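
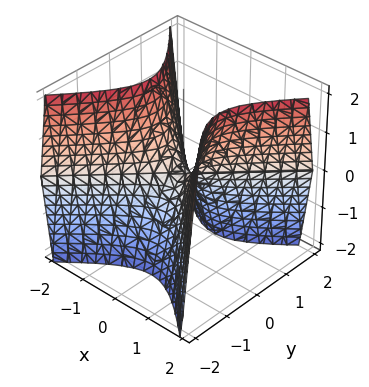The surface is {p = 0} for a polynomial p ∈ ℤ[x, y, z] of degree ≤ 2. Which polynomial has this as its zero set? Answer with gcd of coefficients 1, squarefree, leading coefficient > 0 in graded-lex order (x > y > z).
2*x^2 - 2*y^2 - z

1. deg p = 2.
2. Symmetries: mirror symmetry y ↦ −y ⇒ only even powers of y; it's symmetric under x → −x, forcing even powers of x.
3. Checking where it meets the axes: it crosses the z-axis at the gridline z = 0; it meets the y-axis at y = 0 (among the integer gridlines); one x-axis crossing is at x = 0.
4. Putting this together gives p.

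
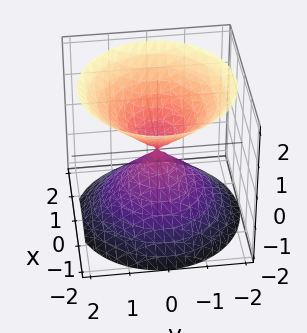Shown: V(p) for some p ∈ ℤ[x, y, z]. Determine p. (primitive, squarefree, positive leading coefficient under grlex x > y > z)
(a) There are 2 components. They look like related sheets of one shape, so recover p as a whole.
(b) The degree is 2 — two nappes meeting at a single point; a quadric.
(c) Symmetries: mirror symmetry z ↦ −z ⇒ only even powers of z; rotational symmetry about the z-axis ⇒ p depends on x, y only through x² + y².
(d) Against the integer gridlines: a circular section at z = 1 has radius exactly 1; one x-axis crossing is at x = 0.
(e) Fitting integer coefficients to these (and the overall shape) gives p.

x^2 + y^2 - z^2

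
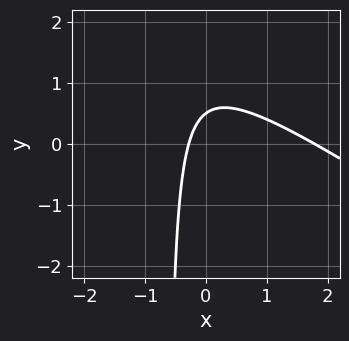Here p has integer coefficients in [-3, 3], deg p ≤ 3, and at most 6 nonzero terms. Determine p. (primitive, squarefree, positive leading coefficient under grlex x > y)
2*x^2 + 3*x*y - 3*x + 2*y - 1

First, degree: no degree-1 curve has this shape, so deg p = 2.
Finally, putting this together gives p.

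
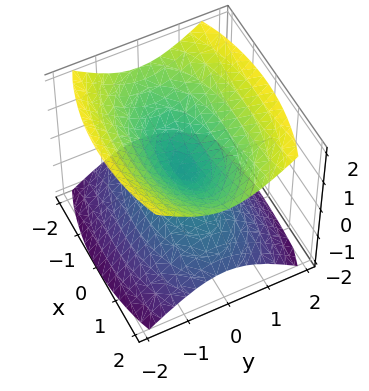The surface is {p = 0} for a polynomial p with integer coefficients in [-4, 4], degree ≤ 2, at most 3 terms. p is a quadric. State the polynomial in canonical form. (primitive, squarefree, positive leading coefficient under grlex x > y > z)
1. There are 2 components. Treating them together as one polynomial.
2. deg p = 2. Two nappes meeting at a single point; a quadric.
3. Symmetries: it's symmetric under z → −z, forcing even powers of z; mirror symmetry y ↦ −y ⇒ only even powers of y; it's symmetric under x → −x, forcing even powers of x.
4. From the axis intercepts and sections: it crosses the z-axis at the gridline z = 0; it meets the x-axis at x = 0 (among the integer gridlines).
5. Together with the visible shape, these determine p as stated.

x^2 + 3*y^2 - 3*z^2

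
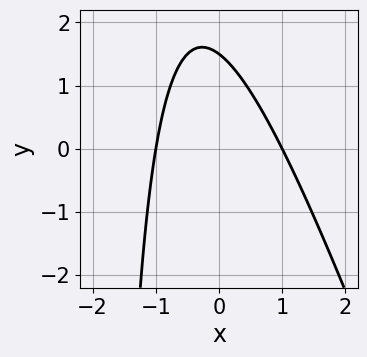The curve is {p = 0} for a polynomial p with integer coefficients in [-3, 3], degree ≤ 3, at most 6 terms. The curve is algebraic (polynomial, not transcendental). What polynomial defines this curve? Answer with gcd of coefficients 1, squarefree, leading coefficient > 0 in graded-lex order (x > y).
The degree is 2 — a generic line meets the curve in up to 2 points.
Against the integer gridlines: among the integer gridlines, it crosses the x-axis at x ∈ {-1, 1}.
These observations pin down the coefficients.

3*x^2 + x*y + 2*y - 3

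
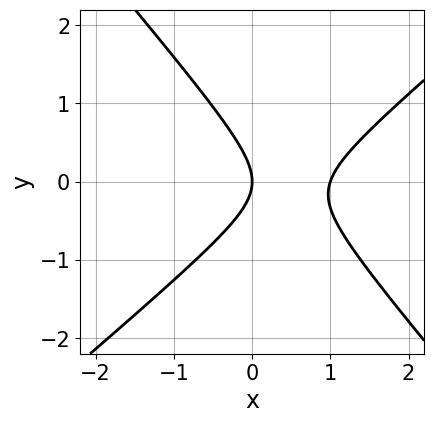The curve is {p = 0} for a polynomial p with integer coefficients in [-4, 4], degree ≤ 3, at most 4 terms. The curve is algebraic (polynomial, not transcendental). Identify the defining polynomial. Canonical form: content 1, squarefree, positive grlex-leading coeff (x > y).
3*x^2 - x*y - 3*y^2 - 3*x

Degree: a generic line meets the curve in up to 2 points, so deg p = 2.
Reading off the gridlines: one y-axis crossing is at y = 0; the x-axis gridline crossings are at x ∈ {0, 1}.
Solving for integer coefficients yields p as stated.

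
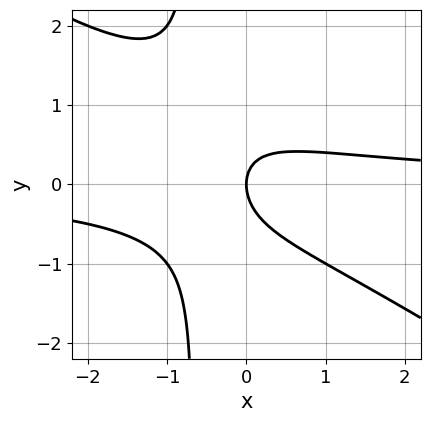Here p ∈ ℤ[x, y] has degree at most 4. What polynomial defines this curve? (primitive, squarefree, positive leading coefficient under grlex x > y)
Degree: a generic line meets the curve in up to 3 points, so deg p = 3.
Observable constraints: it crosses the y-axis at the gridline y = 0; it meets the x-axis at x = 0 (among the integer gridlines).
Together with the visible shape, these determine p as stated.

2*x^2*y + 3*x*y^2 + x*y + 2*y^2 - 2*x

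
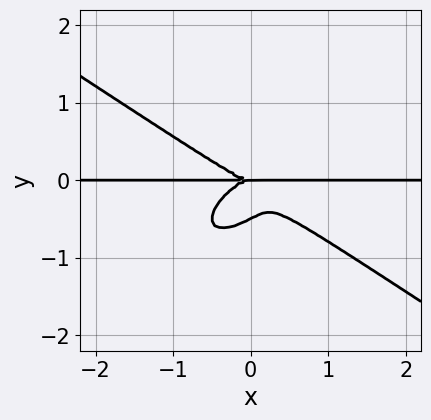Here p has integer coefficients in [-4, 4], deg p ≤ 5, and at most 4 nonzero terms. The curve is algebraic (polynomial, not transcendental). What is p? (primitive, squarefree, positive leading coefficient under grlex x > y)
First, degree: a generic line meets the curve in up to 4 points, so deg p = 4.
Then, observable constraints: it crosses the y-axis at the gridline y = 0; every point of the x-axis in the box is on the curve.
Finally, matching integer coefficients to the picture gives p.

x^3*y - x*y^3 + 2*y^4 + y^3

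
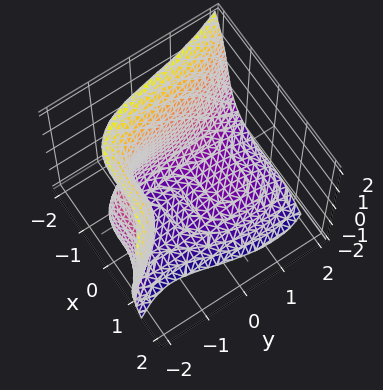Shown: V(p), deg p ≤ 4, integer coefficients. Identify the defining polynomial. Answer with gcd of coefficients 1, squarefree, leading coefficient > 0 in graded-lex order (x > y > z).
3*x^3 + y^3 + z^3 + 2*y*z + 3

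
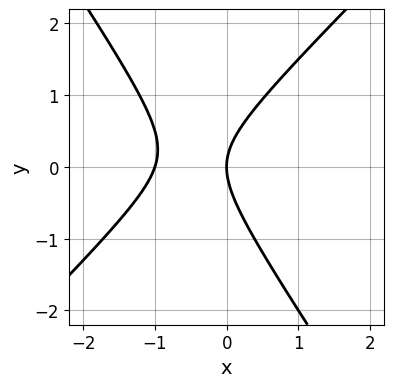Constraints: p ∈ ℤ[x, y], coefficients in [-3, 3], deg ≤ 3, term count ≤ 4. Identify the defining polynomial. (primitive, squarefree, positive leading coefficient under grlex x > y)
3*x^2 - x*y - 2*y^2 + 3*x

First, degree: no degree-1 curve has this shape, so deg p = 2.
Next, from the axis intercepts and sections: among the integer gridlines, it crosses the x-axis at x ∈ {-1, 0}; it crosses the y-axis at the gridline y = 0.
Finally, assembling these constraints gives the stated polynomial.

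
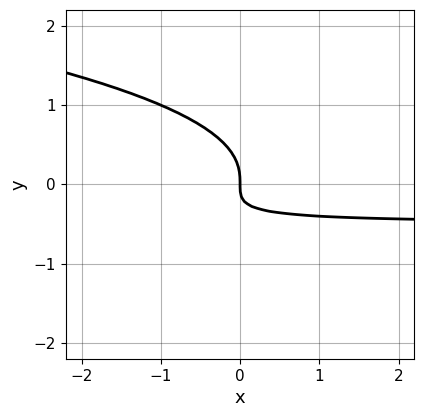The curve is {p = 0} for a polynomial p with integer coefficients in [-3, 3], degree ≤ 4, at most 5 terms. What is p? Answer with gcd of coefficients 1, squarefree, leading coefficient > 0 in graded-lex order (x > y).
First, degree: a generic line meets the curve in up to 3 points, so deg p = 3.
Next, checking where it meets the axes: one x-axis crossing is at x = 0; it meets the y-axis at y = 0 (among the integer gridlines).
Finally, assembling these constraints gives the stated polynomial.

3*y^3 + 2*x*y + x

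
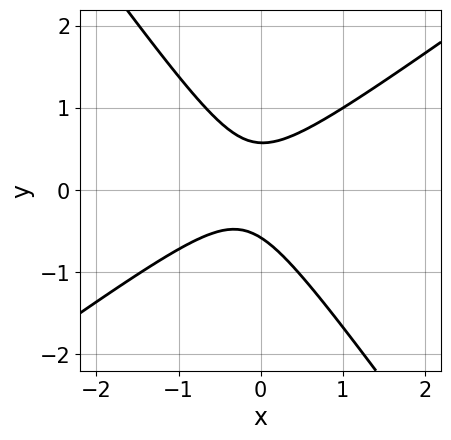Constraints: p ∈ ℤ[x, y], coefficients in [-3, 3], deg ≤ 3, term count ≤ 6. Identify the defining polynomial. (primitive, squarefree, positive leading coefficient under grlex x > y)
3*x^2 - 2*x*y - 3*y^2 + x + 1

(a) deg p = 2. A generic line meets the curve in up to 2 points.
(b) Observable constraints: the curve avoids every integer x-axis point in the box.
(c) Putting this together gives p.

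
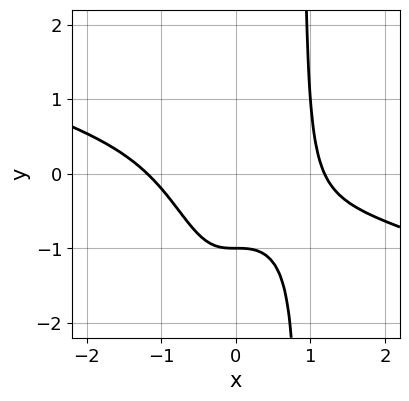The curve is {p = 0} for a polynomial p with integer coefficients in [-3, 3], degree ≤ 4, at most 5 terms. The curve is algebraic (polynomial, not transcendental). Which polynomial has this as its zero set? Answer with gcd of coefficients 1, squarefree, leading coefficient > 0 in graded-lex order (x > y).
x^4 + 3*x^3*y - 2*y - 2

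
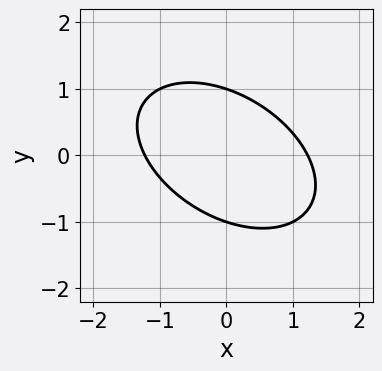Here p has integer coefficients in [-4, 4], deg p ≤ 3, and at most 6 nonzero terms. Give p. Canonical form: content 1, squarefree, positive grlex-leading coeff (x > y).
deg p = 2. No degree-1 curve has this shape.
From the visible intercepts: the y-axis gridline crossings are at y ∈ {-1, 1}.
Putting this together gives p.

2*x^2 + 2*x*y + 3*y^2 - 3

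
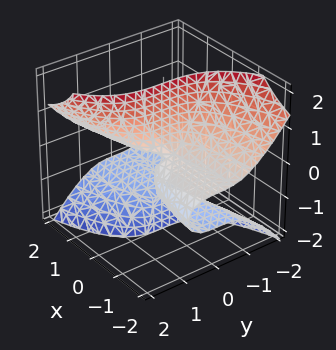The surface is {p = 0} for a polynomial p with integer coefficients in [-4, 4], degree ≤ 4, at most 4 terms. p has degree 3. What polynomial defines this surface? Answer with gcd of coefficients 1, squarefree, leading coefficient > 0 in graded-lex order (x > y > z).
First, the degree is 3 — no degree-2 surface has this shape.
Next, checking where it meets the axes: it meets the y-axis at y = 0 (among the integer gridlines); the visible x-axis segment lies entirely on the surface; every point of the z-axis in the box is on the surface.
Finally, assembling these constraints gives the stated polynomial.

3*x*z^2 - 2*y^3 + 3*x*z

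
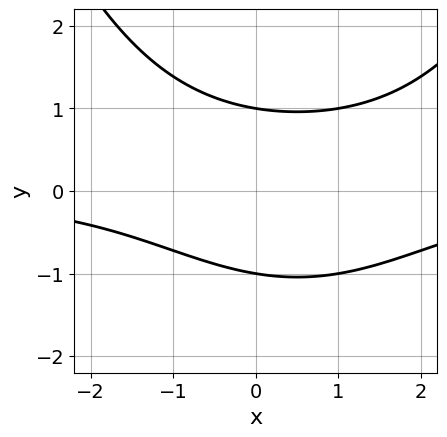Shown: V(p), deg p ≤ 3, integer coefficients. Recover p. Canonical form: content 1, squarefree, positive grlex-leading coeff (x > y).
deg p = 3.
Checking where it meets the axes: the y-axis gridline crossings are at y ∈ {-1, 1}; it misses every integer gridline on the x-axis.
Matching integer coefficients to the picture gives p.

x^2*y - x*y - 3*y^2 + 3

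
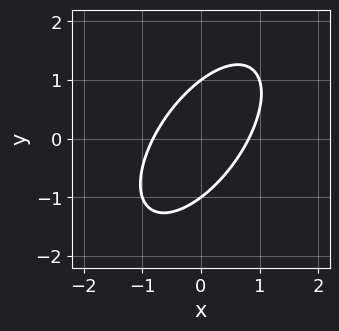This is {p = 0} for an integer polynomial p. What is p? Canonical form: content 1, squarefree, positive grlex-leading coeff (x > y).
The degree is 2 — no degree-1 curve has this shape.
From the axis intercepts and sections: among the integer gridlines, it crosses the y-axis at y ∈ {-1, 1}.
Assembling these constraints gives the stated polynomial.

3*x^2 - 3*x*y + 2*y^2 - 2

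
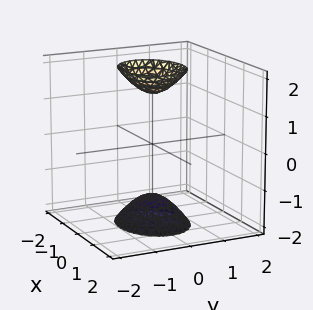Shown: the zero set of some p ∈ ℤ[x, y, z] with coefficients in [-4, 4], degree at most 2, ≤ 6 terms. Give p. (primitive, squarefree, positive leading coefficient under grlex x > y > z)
2*x^2 + 3*y^2 - z^2 + 2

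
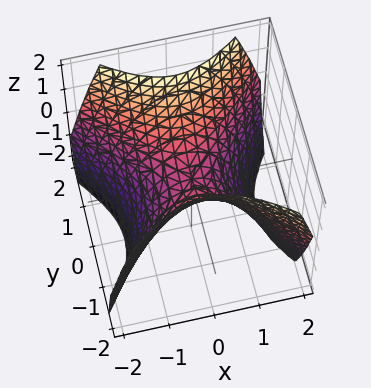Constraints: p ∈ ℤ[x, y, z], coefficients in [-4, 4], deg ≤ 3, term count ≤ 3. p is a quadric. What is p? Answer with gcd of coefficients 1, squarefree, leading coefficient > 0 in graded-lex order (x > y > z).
x^2 - y^2 + z

(a) deg p = 2.
(b) Symmetries: the y ↦ −y reflection is a symmetry, so y appears only in even powers; it's symmetric under x → −x, forcing even powers of x.
(c) Observable constraints: one x-axis crossing is at x = 0; one y-axis crossing is at y = 0.
(d) Assembling these constraints gives the stated polynomial.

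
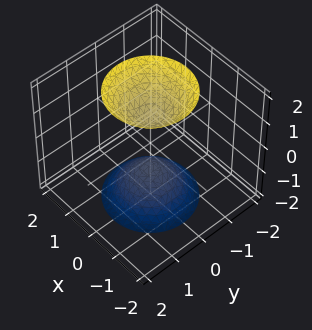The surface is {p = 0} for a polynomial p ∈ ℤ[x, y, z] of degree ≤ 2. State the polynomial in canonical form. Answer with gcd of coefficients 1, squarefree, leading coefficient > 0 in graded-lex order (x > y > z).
2*x^2 + 2*y^2 - z^2 + 1

1. The picture has 2 separate pieces. They look like related sheets of one shape, so recover p as a whole.
2. The degree is 2 — a generic line meets the surface in up to 2 points.
3. Symmetries: the z-axis is an axis of rotation, so x and y enter only as x² + y².
4. Observable constraints: among the integer gridlines, it crosses the z-axis at z ∈ {-1, 1}; the surface avoids every integer y-axis point in the box; a circular section at z = -2 has radius between 1 and 2; no x-intercept at any integer in the box.
5. Fitting integer coefficients to these (and the overall shape) gives p.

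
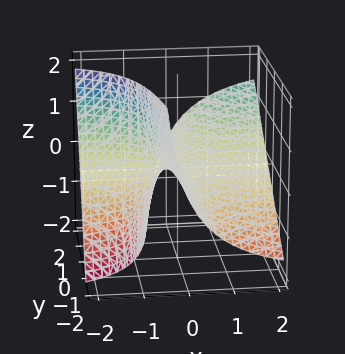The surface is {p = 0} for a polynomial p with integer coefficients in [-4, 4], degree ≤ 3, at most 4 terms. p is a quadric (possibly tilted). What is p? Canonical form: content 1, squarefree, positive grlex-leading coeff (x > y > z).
x*y - x*z - z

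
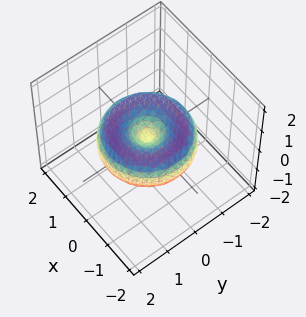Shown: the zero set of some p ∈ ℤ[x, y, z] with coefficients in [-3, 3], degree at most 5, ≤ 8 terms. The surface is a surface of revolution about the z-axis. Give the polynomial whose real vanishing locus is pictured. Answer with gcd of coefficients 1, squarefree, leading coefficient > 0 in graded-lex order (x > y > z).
x^4 + 2*x^2*y^2 + y^4 - 2*x^2 - 2*y^2 + 3*z^2

First, the degree is 4 — a generic line meets the surface in up to 4 points.
Next, symmetries: rotational symmetry about the z-axis ⇒ p depends on x, y only through x² + y².
Next, reading off the gridlines: one y-axis crossing is at y = 0; a circular section at z = 0 has radius between 1 and 2; one x-axis crossing is at x = 0.
Finally, matching integer coefficients to the picture gives p.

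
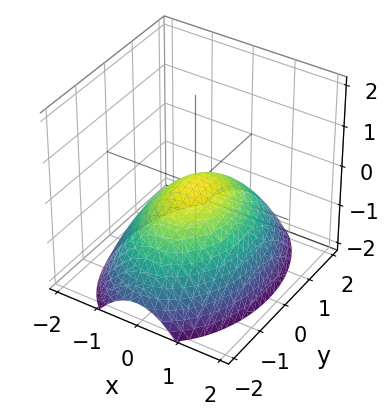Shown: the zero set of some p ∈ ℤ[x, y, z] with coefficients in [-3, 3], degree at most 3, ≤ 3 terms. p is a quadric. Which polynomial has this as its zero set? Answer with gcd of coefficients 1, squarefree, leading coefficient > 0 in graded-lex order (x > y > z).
deg p = 2.
Symmetries: mirror symmetry x ↦ −x ⇒ only even powers of x; the y ↦ −y reflection is a symmetry, so y appears only in even powers.
Checking where it meets the axes: one y-axis crossing is at y = 0; one x-axis crossing is at x = 0; one z-axis crossing is at z = 0.
Assembling these constraints gives the stated polynomial.

2*x^2 + y^2 + 3*z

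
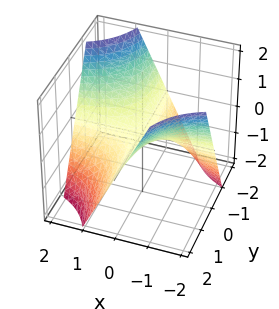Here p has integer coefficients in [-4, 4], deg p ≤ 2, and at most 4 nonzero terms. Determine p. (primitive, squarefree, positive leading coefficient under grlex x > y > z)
x*y + z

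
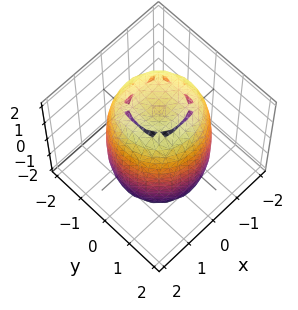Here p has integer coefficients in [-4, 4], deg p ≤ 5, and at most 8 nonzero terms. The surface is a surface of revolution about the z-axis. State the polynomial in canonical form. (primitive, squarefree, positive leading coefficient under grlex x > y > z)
1. The degree is 4 — a generic line meets the surface in up to 4 points.
2. Symmetries: rotational symmetry about the z-axis ⇒ p depends on x, y only through x² + y².
3. Checking where it meets the axes: a circular section at z = 0 has radius between 1 and 2.
4. Together with the visible shape, these determine p as stated.

2*x^4 + 4*x^2*y^2 + 2*y^4 - 3*x^2 - 3*y^2 + z^2 - 3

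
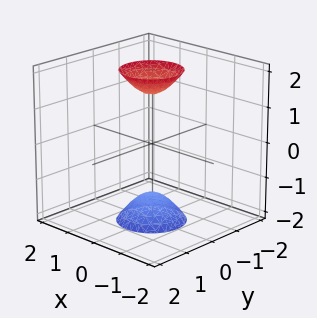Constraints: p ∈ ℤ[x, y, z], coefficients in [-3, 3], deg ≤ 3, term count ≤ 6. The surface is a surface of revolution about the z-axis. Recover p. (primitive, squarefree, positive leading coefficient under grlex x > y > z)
3*x^2 + 3*y^2 - z^2 + 2

(a) The picture has 2 separate pieces.
(b) deg p = 2.
(c) Symmetries: rotational symmetry about the z-axis ⇒ p depends on x, y only through x² + y².
(d) Against the integer gridlines: a circular section at z = -2 has radius between 0 and 1; the surface avoids every integer x-axis point in the box; it misses every integer gridline on the y-axis.
(e) These observations pin down the coefficients.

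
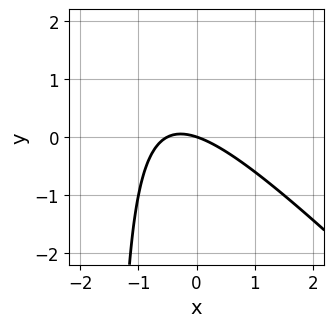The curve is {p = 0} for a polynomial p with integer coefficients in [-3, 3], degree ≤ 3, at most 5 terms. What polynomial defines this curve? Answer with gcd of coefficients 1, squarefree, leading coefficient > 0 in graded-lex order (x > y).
2*x^2 + 2*x*y + x + 3*y

1. The degree is 2 — a generic line meets the curve in up to 2 points.
2. From the visible intercepts: it crosses the x-axis at the gridline x = 0; it crosses the y-axis at the gridline y = 0.
3. Putting this together gives p.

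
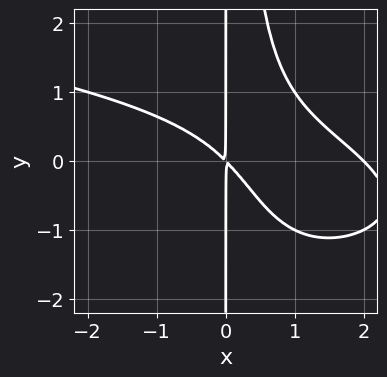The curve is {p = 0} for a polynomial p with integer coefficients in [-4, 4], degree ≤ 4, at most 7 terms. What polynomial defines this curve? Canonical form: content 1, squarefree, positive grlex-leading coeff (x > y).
First, degree: no degree-3 curve has this shape, so deg p = 4.
Then, from the visible intercepts: every point of the y-axis in the box is on the curve; one x-axis crossing is at x = 2.
Finally, putting this together gives p.

x^2*y^2 + x^3 + 2*x^2*y - 2*x^2 - 2*x*y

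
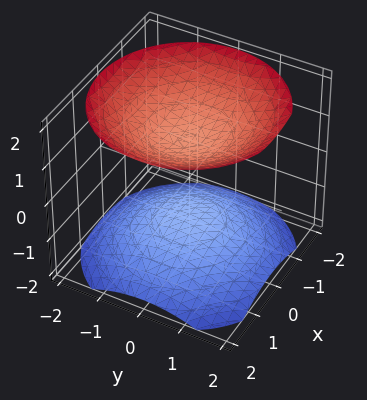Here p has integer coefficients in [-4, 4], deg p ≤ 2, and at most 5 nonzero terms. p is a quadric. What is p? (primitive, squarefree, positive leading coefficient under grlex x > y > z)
2*x^2 + 2*y^2 - 3*z^2 + 3

The picture has 2 separate pieces.
deg p = 2.
Symmetries: mirror symmetry z ↦ −z ⇒ only even powers of z; the surface is invariant under rotation about z: p = q(x² + y², z).
From the axis intercepts and sections: no x-intercept at any integer in the box; no y-intercept at any integer in the box; the z-axis gridline crossings are at z ∈ {-1, 1}.
Matching integer coefficients to the picture gives p.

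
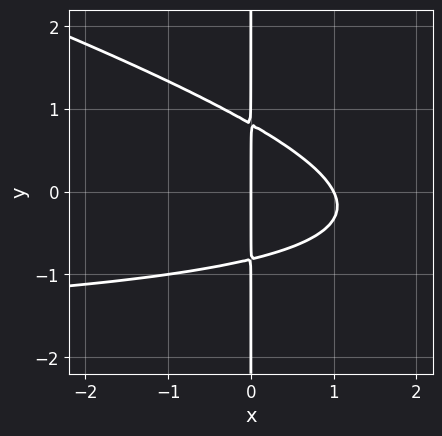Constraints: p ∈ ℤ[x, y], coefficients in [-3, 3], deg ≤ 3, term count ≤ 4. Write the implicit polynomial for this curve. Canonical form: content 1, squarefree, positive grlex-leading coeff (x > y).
x^2*y + 3*x*y^2 + 2*x^2 - 2*x

1. Degree: a generic line meets the curve in up to 3 points, so deg p = 3.
2. Against the integer gridlines: every point of the y-axis in the box is on the curve; the x-axis gridline crossings are at x ∈ {0, 1}.
3. Fitting integer coefficients to these (and the overall shape) gives p.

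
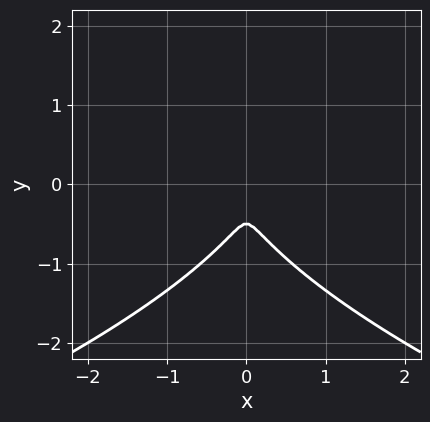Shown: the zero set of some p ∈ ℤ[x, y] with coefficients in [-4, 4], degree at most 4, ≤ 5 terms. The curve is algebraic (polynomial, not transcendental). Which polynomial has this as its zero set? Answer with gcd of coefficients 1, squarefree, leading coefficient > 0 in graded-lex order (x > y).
2*y^3 + 3*x^2 + y^2

(a) The degree is 3 — the shape is more complex than any degree-2 curve.
(b) Symmetries: mirror symmetry x ↦ −x ⇒ only even powers of x.
(c) Together with the visible shape, these determine p as stated.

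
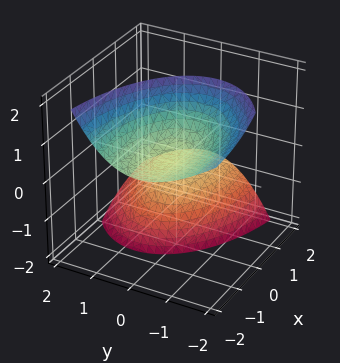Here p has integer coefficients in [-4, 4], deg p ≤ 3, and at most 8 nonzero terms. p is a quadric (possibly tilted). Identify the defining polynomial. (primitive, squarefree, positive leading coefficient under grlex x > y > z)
x^2 + 3*x*z + 3*y^2 + 2*y*z - z^2 + 1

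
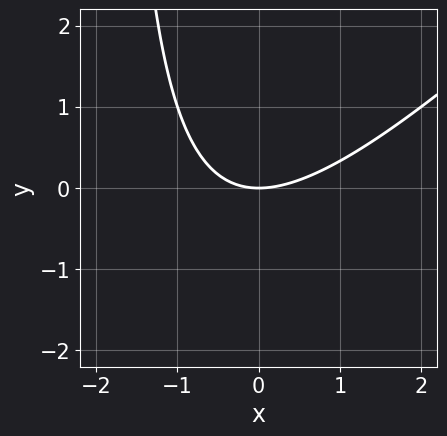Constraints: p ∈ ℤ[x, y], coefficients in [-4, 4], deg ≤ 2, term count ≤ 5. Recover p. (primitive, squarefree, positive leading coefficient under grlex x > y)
x^2 - x*y - 2*y

1. Degree: no degree-1 curve has this shape, so deg p = 2.
2. Checking where it meets the axes: it meets the x-axis at x = 0 (among the integer gridlines); it crosses the y-axis at the gridline y = 0.
3. Matching integer coefficients to the picture gives p.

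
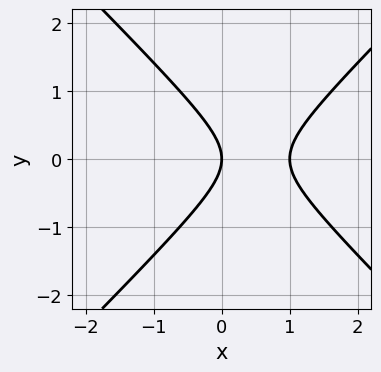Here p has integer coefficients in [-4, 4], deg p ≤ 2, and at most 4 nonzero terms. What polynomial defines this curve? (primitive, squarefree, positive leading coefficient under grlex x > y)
(a) The degree is 2 — the shape is more complex than any degree-1 curve.
(b) Symmetries: it's symmetric under y → −y, forcing even powers of y.
(c) Against the integer gridlines: the x-axis gridline crossings are at x ∈ {0, 1}; it meets the y-axis at y = 0 (among the integer gridlines).
(d) Fitting integer coefficients to these (and the overall shape) gives p.

x^2 - y^2 - x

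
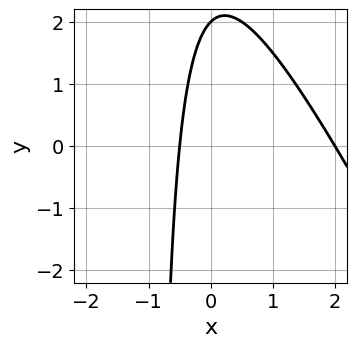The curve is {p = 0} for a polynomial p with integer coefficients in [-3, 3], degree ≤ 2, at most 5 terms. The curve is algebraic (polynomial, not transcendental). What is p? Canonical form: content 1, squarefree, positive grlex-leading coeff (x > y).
(a) Degree: the shape is more complex than any degree-1 curve, so deg p = 2.
(b) Checking where it meets the axes: it meets the x-axis at x = 2 (among the integer gridlines); it meets the y-axis at y = 2 (among the integer gridlines).
(c) Matching integer coefficients to the picture gives p.

2*x^2 + x*y - 3*x + y - 2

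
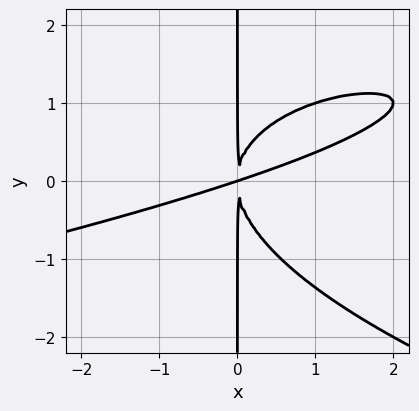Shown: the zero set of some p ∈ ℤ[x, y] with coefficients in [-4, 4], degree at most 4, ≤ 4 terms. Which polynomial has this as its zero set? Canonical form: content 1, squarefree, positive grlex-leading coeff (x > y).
2*x*y^3 + x^3 - 3*x^2*y

First, degree: a generic line meets the curve in up to 4 points, so deg p = 4.
Next, checking where it meets the axes: every point of the y-axis in the box is on the curve; one x-axis crossing is at x = 0.
Finally, matching integer coefficients to the picture gives p.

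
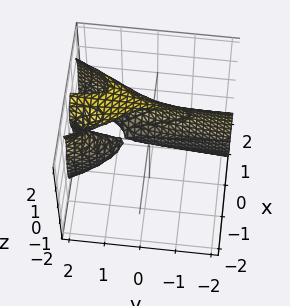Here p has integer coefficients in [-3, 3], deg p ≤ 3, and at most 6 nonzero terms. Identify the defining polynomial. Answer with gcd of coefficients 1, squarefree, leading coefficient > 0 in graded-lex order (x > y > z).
3*x^3 + z^3 - 3*x*y - 2*z^2 + 2*x

(a) The degree is 3 — no degree-2 surface has this shape.
(b) Reading off the gridlines: the visible y-axis segment lies entirely on the surface; the z-axis gridline crossings are at z ∈ {0, 2}; it crosses the x-axis at the gridline x = 0.
(c) Matching integer coefficients to the picture gives p.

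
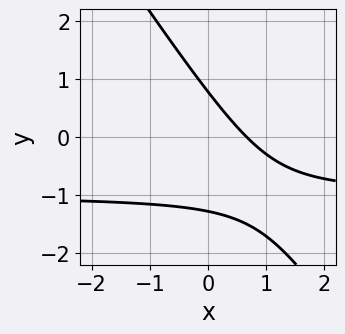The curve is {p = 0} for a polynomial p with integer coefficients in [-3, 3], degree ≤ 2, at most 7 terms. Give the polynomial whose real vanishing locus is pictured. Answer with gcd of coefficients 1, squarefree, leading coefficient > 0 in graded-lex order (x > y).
3*x*y + 2*y^2 + 3*x + y - 2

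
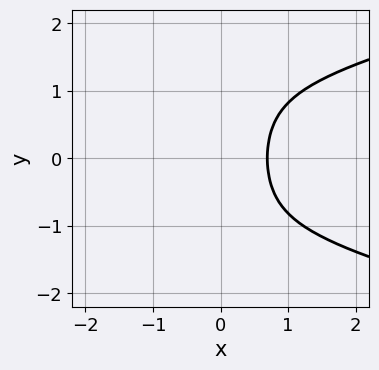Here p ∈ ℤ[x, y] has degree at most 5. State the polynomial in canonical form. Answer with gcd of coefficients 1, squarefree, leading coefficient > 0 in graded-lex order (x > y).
3*x^2*y^2 - 3*x^3 + 1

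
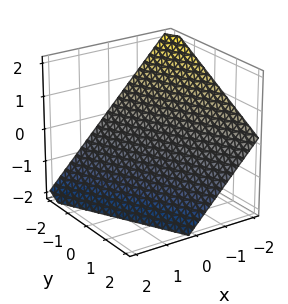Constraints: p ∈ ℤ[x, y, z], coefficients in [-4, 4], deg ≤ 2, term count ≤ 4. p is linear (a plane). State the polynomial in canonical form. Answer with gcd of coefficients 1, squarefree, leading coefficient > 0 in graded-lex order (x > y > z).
2*x + y + 2*z + 2

The degree is 1 — every cross-section is a straight line — this is a plane.
Observable constraints: one y-axis crossing is at y = -2; it crosses the x-axis at the gridline x = -1.
The integer polynomial consistent with all of this is the stated p.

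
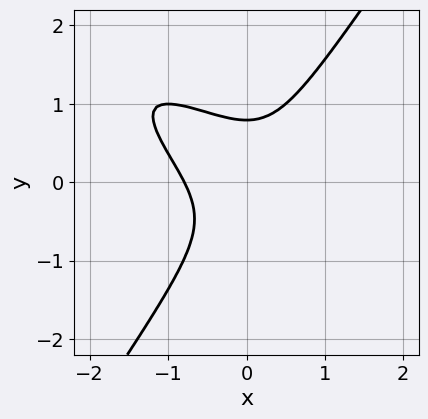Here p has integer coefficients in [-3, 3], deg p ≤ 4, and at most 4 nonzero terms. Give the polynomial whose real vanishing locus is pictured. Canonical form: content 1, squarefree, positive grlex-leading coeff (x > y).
2*x^3 + 3*x^2*y - 2*y^3 + 1

First, degree: no degree-2 curve has this shape, so deg p = 3.
Finally, putting this together gives p.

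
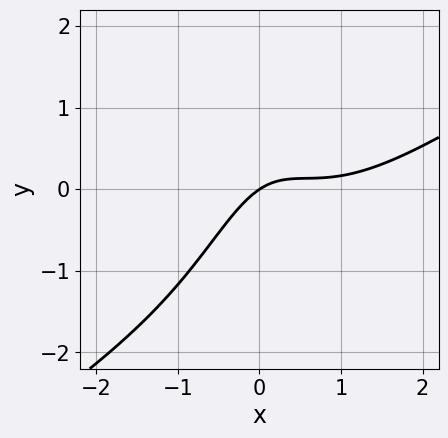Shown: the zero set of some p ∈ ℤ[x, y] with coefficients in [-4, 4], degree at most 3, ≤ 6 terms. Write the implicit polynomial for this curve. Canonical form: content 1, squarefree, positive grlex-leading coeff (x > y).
(a) The degree is 3 — no degree-2 curve has this shape.
(b) Checking where it meets the axes: one x-axis crossing is at x = 0; it meets the y-axis at y = 0 (among the integer gridlines).
(c) These observations pin down the coefficients.

2*x^3 - 3*x^2*y - 3*x^2 + 2*x - 3*y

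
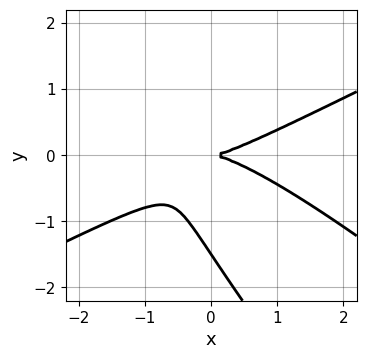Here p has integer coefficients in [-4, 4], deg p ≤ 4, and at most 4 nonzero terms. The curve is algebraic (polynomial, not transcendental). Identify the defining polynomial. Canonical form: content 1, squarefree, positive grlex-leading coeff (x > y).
x^3 - 3*x*y^2 - 2*y^3 - 3*y^2

1. deg p = 3. No degree-2 curve has this shape.
2. From the visible intercepts: it crosses the y-axis at the gridline y = 0; one x-axis crossing is at x = 0.
3. The integer polynomial consistent with all of this is the stated p.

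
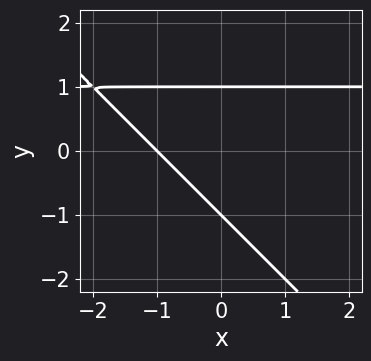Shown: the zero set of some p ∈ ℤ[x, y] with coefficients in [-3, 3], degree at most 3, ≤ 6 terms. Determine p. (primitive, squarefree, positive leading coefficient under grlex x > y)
x*y + y^2 - x - 1

(a) deg p = 2.
(b) From the axis intercepts and sections: it meets the x-axis at x = -1 (among the integer gridlines); among the integer gridlines, it crosses the y-axis at y ∈ {-1, 1}.
(c) Fitting integer coefficients to these (and the overall shape) gives p.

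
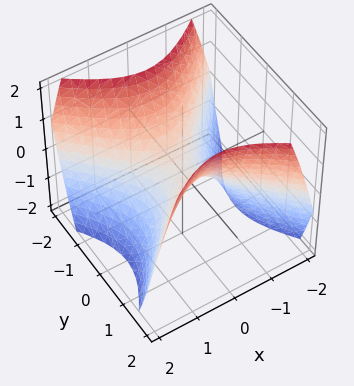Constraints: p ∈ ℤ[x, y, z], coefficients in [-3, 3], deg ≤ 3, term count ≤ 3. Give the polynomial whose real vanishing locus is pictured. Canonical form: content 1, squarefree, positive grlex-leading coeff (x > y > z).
x^2 - y^2 + z

Degree: a saddle surface; a quadric, so deg p = 2.
Symmetries: it's symmetric under y → −y, forcing even powers of y; it's symmetric under x → −x, forcing even powers of x.
Observable constraints: one z-axis crossing is at z = 0; it meets the y-axis at y = 0 (among the integer gridlines); it crosses the x-axis at the gridline x = 0.
Putting this together gives p.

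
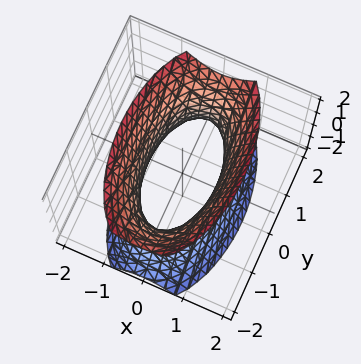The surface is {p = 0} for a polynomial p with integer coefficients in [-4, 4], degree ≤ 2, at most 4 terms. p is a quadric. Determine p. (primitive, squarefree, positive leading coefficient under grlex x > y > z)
(a) Degree: one connected sheet with a waist; a quadric, so deg p = 2.
(b) Symmetries: mirror symmetry z ↦ −z ⇒ only even powers of z; the x ↦ −x reflection is a symmetry, so x appears only in even powers; it's symmetric under y → −y, forcing even powers of y.
(c) Reading off the gridlines: no z-intercept at any integer in the box.
(d) Assembling these constraints gives the stated polynomial.

3*x^2 + y^2 - z^2 - 2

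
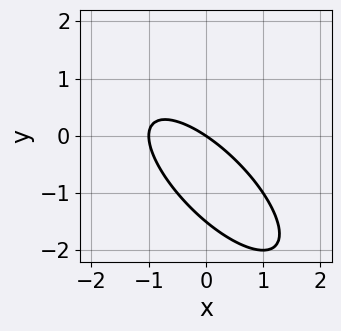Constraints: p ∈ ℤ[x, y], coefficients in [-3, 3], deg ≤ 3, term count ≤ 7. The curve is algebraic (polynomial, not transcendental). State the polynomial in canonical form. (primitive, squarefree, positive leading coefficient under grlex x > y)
2*x^2 + 3*x*y + 2*y^2 + 2*x + 3*y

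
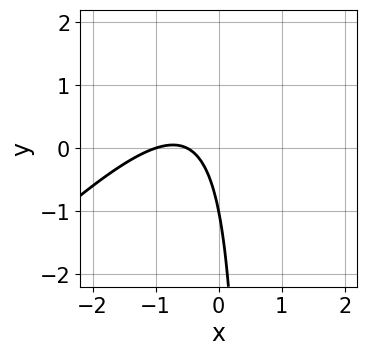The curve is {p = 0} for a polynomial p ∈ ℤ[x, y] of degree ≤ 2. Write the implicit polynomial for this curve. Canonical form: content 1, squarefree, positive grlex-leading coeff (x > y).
2*x^2 - 2*x*y + 3*x + y + 1

(a) Degree: a generic line meets the curve in up to 2 points, so deg p = 2.
(b) Reading off the gridlines: it crosses the x-axis at the gridline x = -1; it meets the y-axis at y = -1 (among the integer gridlines).
(c) Solving for integer coefficients yields p as stated.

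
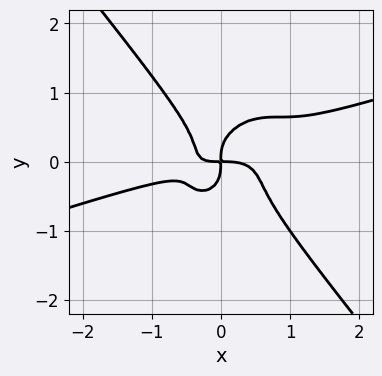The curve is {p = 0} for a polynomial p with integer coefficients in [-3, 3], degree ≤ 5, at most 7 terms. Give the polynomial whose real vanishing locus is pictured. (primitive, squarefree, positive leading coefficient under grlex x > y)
x^4 - 3*x^3*y - 2*y^4 + x^2*y + x*y

First, the degree is 4 — the shape is more complex than any degree-3 curve.
Then, from the visible intercepts: it meets the x-axis at x = 0 (among the integer gridlines); it crosses the y-axis at the gridline y = 0.
Finally, fitting integer coefficients to these (and the overall shape) gives p.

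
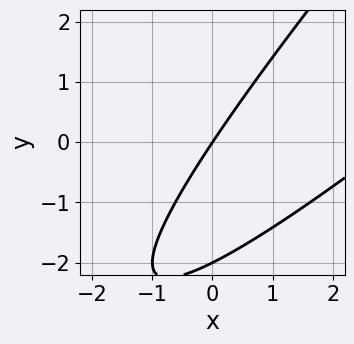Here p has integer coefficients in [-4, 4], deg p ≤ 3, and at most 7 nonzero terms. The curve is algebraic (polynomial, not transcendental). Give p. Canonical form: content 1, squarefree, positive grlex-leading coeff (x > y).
x^2 - 2*x*y + y^2 - 3*x + 2*y

The degree is 2 — the shape is more complex than any degree-1 curve.
Checking where it meets the axes: it crosses the x-axis at the gridline x = 0; the y-axis gridline crossings are at y ∈ {-2, 0}.
Solving for integer coefficients yields p as stated.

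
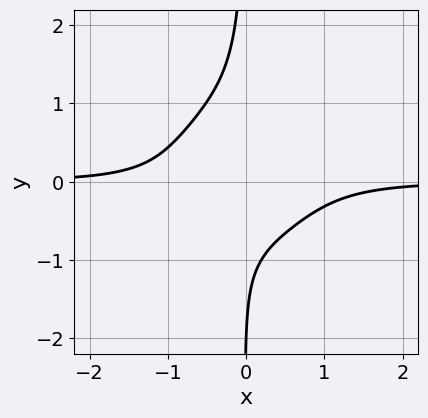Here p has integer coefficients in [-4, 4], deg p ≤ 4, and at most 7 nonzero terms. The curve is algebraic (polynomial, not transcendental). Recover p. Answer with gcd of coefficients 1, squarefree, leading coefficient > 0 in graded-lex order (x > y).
3*x^3*y + 3*x*y^3 + 2*x*y + y + 2

(a) deg p = 4. A generic line meets the curve in up to 4 points.
(b) Against the integer gridlines: the curve avoids every integer x-axis point in the box; one y-axis crossing is at y = -2.
(c) Assembling these constraints gives the stated polynomial.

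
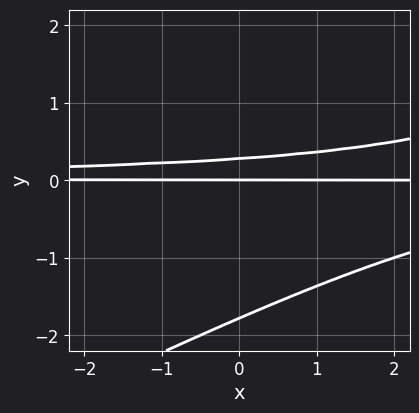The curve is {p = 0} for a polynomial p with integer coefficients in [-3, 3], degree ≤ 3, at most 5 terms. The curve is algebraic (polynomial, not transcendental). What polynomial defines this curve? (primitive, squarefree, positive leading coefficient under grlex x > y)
x*y^2 - 2*y^3 - 3*y^2 + y

1. Degree: no degree-2 curve has this shape, so deg p = 3.
2. Against the integer gridlines: it crosses the y-axis at the gridline y = 0; every point of the x-axis in the box is on the curve.
3. The integer polynomial consistent with all of this is the stated p.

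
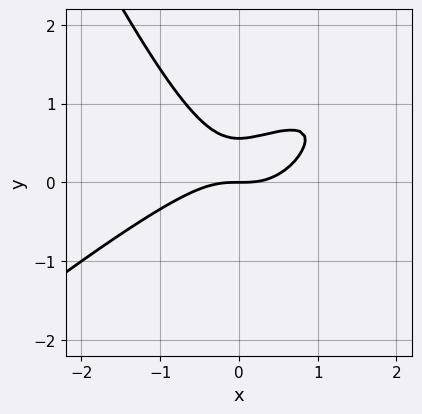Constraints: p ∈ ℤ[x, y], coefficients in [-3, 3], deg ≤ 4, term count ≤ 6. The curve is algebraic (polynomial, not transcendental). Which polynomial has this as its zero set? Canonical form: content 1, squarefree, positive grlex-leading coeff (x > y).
2*x^3 - 3*x^2*y + y^3 + 3*y^2 - 2*y

First, deg p = 3.
Then, observable constraints: it meets the y-axis at y = 0 (among the integer gridlines); it meets the x-axis at x = 0 (among the integer gridlines).
Finally, fitting integer coefficients to these (and the overall shape) gives p.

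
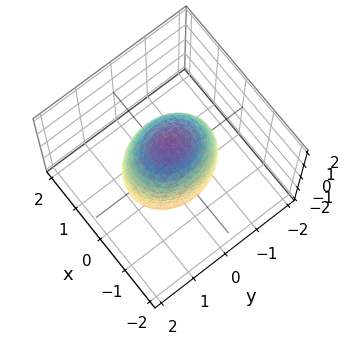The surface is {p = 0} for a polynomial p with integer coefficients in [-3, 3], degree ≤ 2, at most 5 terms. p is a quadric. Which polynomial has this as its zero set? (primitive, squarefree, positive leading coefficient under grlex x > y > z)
3*x^2 + 2*y^2 + z^2 - 3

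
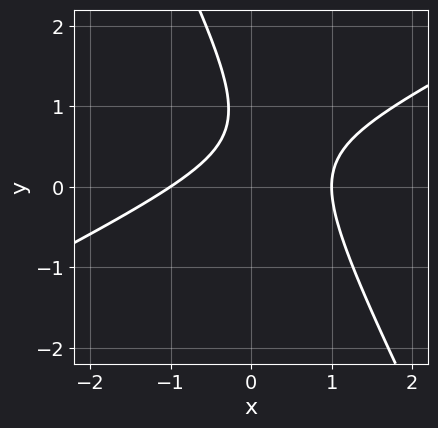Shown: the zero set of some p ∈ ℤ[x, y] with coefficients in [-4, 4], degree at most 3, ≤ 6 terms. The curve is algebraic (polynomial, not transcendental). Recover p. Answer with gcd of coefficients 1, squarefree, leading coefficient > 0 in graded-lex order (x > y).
(a) Degree: no degree-1 curve has this shape, so deg p = 2.
(b) From the visible intercepts: no y-intercept at any integer in the box; among the integer gridlines, it crosses the x-axis at x ∈ {-1, 1}.
(c) Putting this together gives p.

2*x^2 - 3*x*y - 2*y^2 + 3*y - 2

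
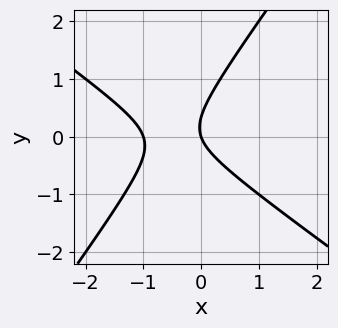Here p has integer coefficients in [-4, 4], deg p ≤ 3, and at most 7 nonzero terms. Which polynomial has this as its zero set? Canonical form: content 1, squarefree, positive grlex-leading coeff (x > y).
First, deg p = 2. A generic line meets the curve in up to 2 points.
Then, observable constraints: one y-axis crossing is at y = 0; the x-axis gridline crossings are at x ∈ {-1, 0}.
Finally, fitting integer coefficients to these (and the overall shape) gives p.

3*x^2 + 2*x*y - 3*y^2 + 3*x + y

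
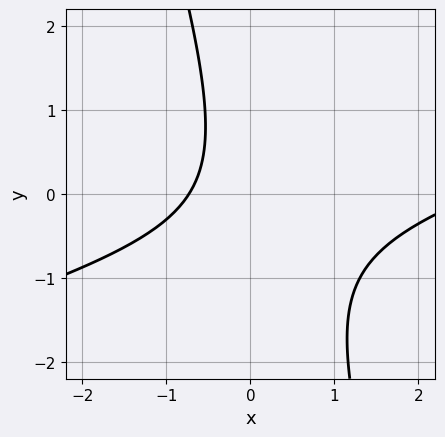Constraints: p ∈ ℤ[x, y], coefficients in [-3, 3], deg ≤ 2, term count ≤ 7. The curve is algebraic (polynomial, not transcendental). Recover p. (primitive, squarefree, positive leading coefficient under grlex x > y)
x^2 - 3*x*y - y^2 - 2*x - 2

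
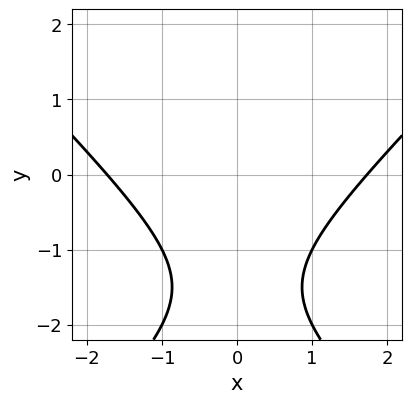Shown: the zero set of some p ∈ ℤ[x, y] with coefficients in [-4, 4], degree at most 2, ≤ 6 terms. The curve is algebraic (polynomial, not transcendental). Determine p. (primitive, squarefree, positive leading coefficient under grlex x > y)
1. Degree: no degree-1 curve has this shape, so deg p = 2.
2. Symmetries: mirror symmetry x ↦ −x ⇒ only even powers of x.
3. Observable constraints: the curve avoids every integer y-axis point in the box.
4. Together with the visible shape, these determine p as stated.

x^2 - y^2 - 3*y - 3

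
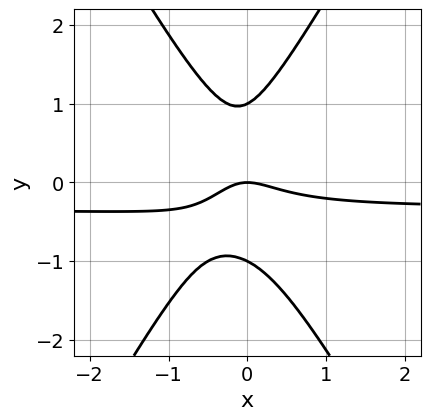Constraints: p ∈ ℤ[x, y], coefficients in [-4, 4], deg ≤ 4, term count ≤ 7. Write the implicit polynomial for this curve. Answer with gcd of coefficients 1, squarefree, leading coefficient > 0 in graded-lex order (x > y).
3*x^2*y - y^3 + x^2 + x*y + y

First, deg p = 3. The shape is more complex than any degree-2 curve.
Then, against the integer gridlines: among the integer gridlines, it crosses the y-axis at y ∈ {-1, 0, 1}; one x-axis crossing is at x = 0.
Finally, the integer polynomial consistent with all of this is the stated p.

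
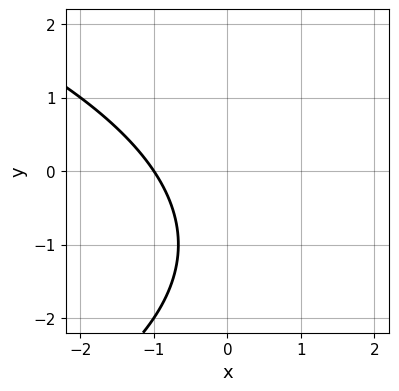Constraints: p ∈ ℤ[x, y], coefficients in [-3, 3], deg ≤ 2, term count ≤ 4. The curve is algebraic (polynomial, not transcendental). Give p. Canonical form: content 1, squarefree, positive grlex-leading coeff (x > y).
y^2 + 3*x + 2*y + 3

(a) Degree: the shape is more complex than any degree-1 curve, so deg p = 2.
(b) From the axis intercepts and sections: it crosses the x-axis at the gridline x = -1; the curve avoids every integer y-axis point in the box.
(c) Together with the visible shape, these determine p as stated.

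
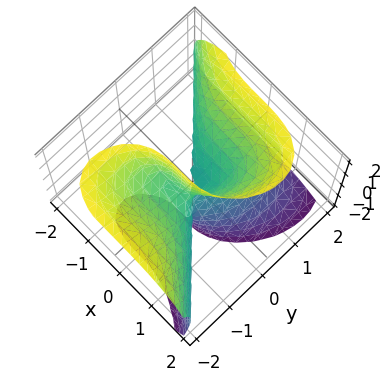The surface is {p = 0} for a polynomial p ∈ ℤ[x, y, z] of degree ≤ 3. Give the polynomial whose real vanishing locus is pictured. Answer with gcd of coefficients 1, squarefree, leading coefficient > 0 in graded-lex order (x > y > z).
3*x^3 + 3*y^3 + y^2*z - 3*y*z^2 - z^2

Degree: the shape is more complex than any degree-2 surface, so deg p = 3.
Checking where it meets the axes: it meets the y-axis at y = 0 (among the integer gridlines); it meets the z-axis at z = 0 (among the integer gridlines); it meets the x-axis at x = 0 (among the integer gridlines).
Fitting integer coefficients to these (and the overall shape) gives p.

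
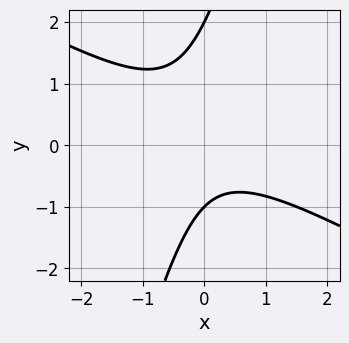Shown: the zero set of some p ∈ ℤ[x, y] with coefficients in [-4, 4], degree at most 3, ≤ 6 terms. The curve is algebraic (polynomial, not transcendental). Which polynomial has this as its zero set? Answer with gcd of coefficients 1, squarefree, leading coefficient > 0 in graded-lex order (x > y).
2*x^2 + 3*x*y - y^2 + y + 2

1. The degree is 2 — a generic line meets the curve in up to 2 points.
2. Against the integer gridlines: it misses every integer gridline on the x-axis; among the integer gridlines, it crosses the y-axis at y ∈ {-1, 2}.
3. Fitting integer coefficients to these (and the overall shape) gives p.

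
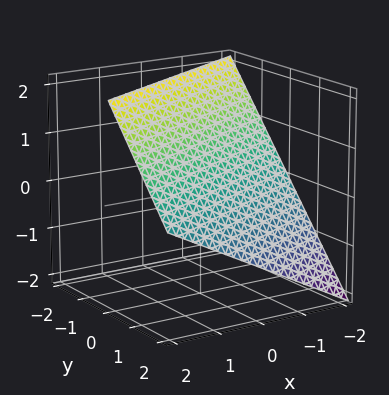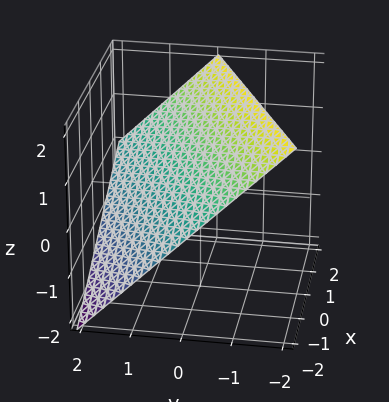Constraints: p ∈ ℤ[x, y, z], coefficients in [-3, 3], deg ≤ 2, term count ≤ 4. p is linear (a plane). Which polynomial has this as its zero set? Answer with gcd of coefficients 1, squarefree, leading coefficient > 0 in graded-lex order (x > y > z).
x - 2*y - 2*z + 2

1. deg p = 1. Every cross-section is a straight line — this is a plane.
2. Observable constraints: one x-axis crossing is at x = -2; it crosses the z-axis at the gridline z = 1; one y-axis crossing is at y = 1.
3. Putting this together gives p.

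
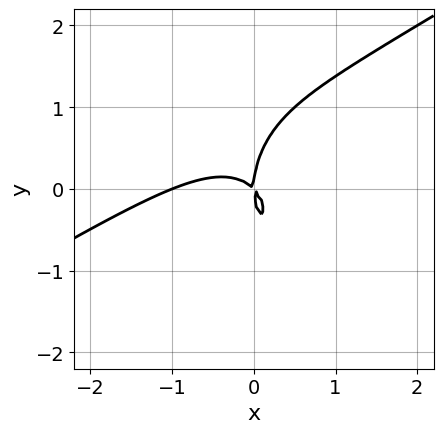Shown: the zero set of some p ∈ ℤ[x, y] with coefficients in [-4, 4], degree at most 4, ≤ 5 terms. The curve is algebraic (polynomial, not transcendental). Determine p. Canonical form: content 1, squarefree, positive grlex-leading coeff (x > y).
deg p = 3.
Against the integer gridlines: the x-axis gridline crossings are at x ∈ {-1, 0}; it crosses the y-axis at the gridline y = 0.
Solving for integer coefficients yields p as stated.

2*x^3 - 3*x^2*y - y^3 + 2*x^2 + 2*x*y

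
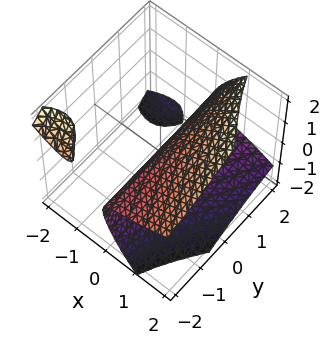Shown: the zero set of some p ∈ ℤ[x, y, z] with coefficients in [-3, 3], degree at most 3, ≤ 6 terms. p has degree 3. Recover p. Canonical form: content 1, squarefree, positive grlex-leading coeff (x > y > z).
1. There are 3 components. They look like related sheets of one shape, so recover p as a whole.
2. deg p = 3. A generic line meets the surface in up to 3 points.
3. From the axis intercepts and sections: it crosses the x-axis at the gridline x = 0; it crosses the z-axis at the gridline z = 0; every point of the y-axis in the box is on the surface.
4. These observations pin down the coefficients.

x^3 + 2*x*y*z - x*z^2 - 2*z^2 + 3*x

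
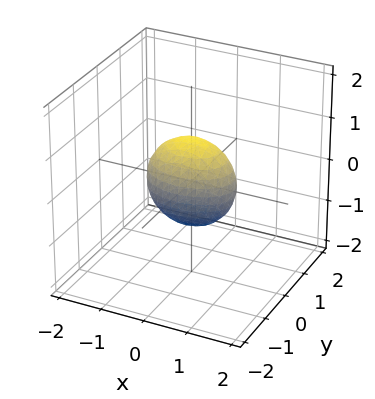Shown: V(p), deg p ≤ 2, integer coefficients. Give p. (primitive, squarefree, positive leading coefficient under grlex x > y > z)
1. Degree: bounded and convex; a quadric, so deg p = 2.
2. Symmetries: it's symmetric under y → −y, forcing even powers of y; the x ↦ −x reflection is a symmetry, so x appears only in even powers; it's symmetric under z → −z, forcing even powers of z.
3. Reading off the gridlines: the x-axis gridline crossings are at x ∈ {-1, 1}; the z-axis gridline crossings are at z ∈ {-1, 1}.
4. These observations pin down the coefficients.

x^2 + 2*y^2 + z^2 - 1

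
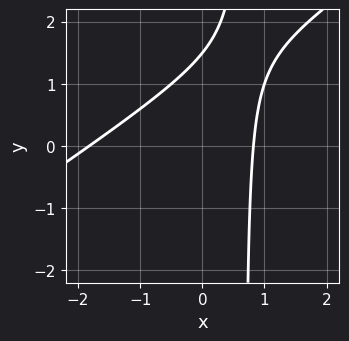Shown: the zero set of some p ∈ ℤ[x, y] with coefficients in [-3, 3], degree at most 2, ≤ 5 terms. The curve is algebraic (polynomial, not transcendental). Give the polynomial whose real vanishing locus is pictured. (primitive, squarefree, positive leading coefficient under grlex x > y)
2*x^2 - 3*x*y + 2*x + 2*y - 3

First, degree: no degree-1 curve has this shape, so deg p = 2.
Finally, putting this together gives p.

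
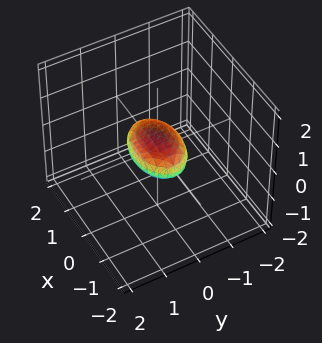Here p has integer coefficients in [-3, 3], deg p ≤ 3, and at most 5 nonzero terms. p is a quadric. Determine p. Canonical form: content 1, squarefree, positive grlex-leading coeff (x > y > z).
x^2 + 2*y^2 + 3*z^2 - 1

1. Degree: bounded and convex; a quadric, so deg p = 2.
2. Symmetries: mirror symmetry z ↦ −z ⇒ only even powers of z; the y ↦ −y reflection is a symmetry, so y appears only in even powers; the x ↦ −x reflection is a symmetry, so x appears only in even powers.
3. Checking where it meets the axes: the x-axis gridline crossings are at x ∈ {-1, 1}.
4. Solving for integer coefficients yields p as stated.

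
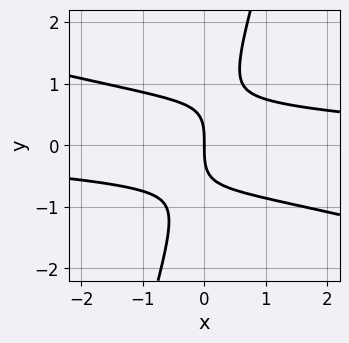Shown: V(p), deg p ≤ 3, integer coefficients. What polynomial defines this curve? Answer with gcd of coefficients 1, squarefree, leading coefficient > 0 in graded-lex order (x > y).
1. deg p = 3. No degree-2 curve has this shape.
2. Reading off the gridlines: it crosses the y-axis at the gridline y = 0; it crosses the x-axis at the gridline x = 0.
3. These observations pin down the coefficients.

x^2*y + 3*x*y^2 - y^3 - 2*x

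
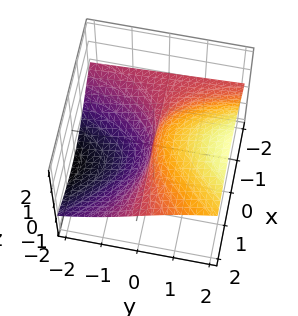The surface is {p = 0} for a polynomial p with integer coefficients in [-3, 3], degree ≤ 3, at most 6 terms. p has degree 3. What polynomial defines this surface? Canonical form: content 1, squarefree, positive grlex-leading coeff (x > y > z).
2*x^2*z + 2*z^3 - x*y - 3*y

(a) deg p = 3. The shape is more complex than any degree-2 surface.
(b) Checking where it meets the axes: one y-axis crossing is at y = 0; the visible x-axis segment lies entirely on the surface.
(c) Together with the visible shape, these determine p as stated.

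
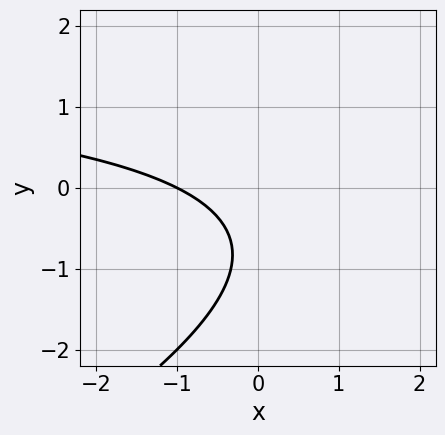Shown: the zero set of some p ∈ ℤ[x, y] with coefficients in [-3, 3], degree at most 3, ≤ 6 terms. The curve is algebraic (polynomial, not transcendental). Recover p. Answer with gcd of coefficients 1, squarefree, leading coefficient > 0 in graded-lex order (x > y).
x*y - 2*y^2 - 2*x - 3*y - 2

(a) Degree: a generic line meets the curve in up to 2 points, so deg p = 2.
(b) Observable constraints: it crosses the x-axis at the gridline x = -1; no y-intercept at any integer in the box.
(c) The integer polynomial consistent with all of this is the stated p.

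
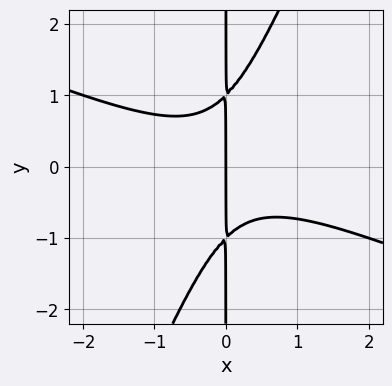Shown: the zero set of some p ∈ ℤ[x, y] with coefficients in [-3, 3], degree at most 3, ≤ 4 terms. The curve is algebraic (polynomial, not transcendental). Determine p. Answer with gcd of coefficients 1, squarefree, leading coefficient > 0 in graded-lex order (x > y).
x^3 + 2*x^2*y - x*y^2 + x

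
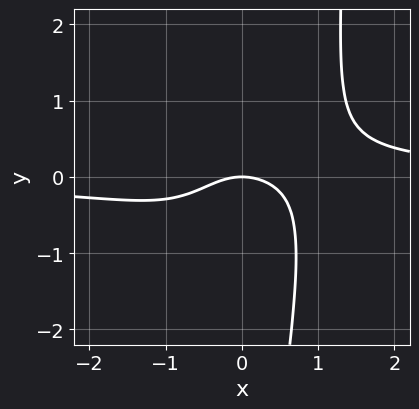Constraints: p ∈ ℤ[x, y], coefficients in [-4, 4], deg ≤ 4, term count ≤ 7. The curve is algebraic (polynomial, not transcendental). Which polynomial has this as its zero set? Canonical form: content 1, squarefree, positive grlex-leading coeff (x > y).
3*x^3*y + x^2*y^2 - 2*x*y^2 - 2*x^2 - 3*y

(a) deg p = 4. A generic line meets the curve in up to 4 points.
(b) Observable constraints: one y-axis crossing is at y = 0; it crosses the x-axis at the gridline x = 0.
(c) Putting this together gives p.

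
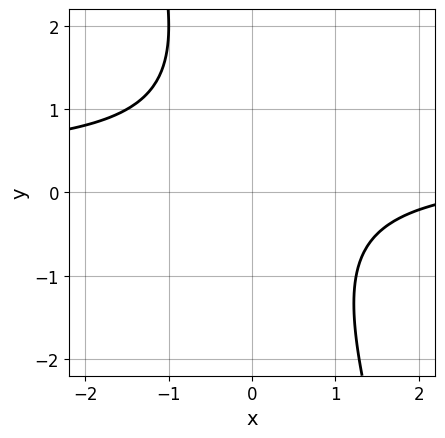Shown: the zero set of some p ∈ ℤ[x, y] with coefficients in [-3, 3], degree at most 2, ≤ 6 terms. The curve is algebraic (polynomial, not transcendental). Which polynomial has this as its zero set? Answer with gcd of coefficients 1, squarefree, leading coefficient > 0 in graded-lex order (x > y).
(a) deg p = 2. A generic line meets the curve in up to 2 points.
(b) Against the integer gridlines: it misses every integer gridline on the y-axis; it misses every integer gridline on the x-axis.
(c) Putting this together gives p.

3*x*y + y^2 - x - y + 3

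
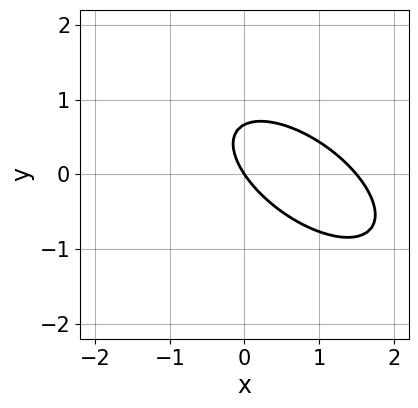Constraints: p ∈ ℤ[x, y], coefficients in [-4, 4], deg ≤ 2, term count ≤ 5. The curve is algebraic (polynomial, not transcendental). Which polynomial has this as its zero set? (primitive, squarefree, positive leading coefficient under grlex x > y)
First, deg p = 2. No degree-1 curve has this shape.
Next, from the axis intercepts and sections: it crosses the x-axis at the gridline x = 0; one y-axis crossing is at y = 0.
Finally, together with the visible shape, these determine p as stated.

2*x^2 + 3*x*y + 3*y^2 - 3*x - 2*y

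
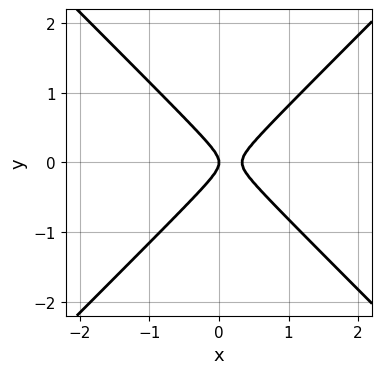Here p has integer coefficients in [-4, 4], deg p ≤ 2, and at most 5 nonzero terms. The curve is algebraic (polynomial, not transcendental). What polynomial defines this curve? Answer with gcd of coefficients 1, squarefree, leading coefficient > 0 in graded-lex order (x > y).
3*x^2 - 3*y^2 - x

1. The degree is 2 — the shape is more complex than any degree-1 curve.
2. Symmetries: it's symmetric under y → −y, forcing even powers of y.
3. From the visible intercepts: it crosses the y-axis at the gridline y = 0; it crosses the x-axis at the gridline x = 0.
4. Putting this together gives p.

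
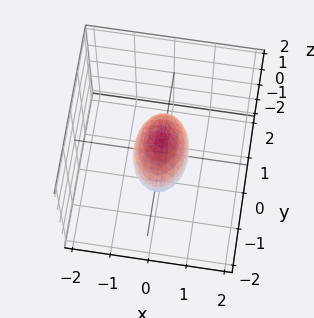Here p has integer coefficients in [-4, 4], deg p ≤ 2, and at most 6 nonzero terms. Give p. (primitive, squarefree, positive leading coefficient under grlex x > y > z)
Degree: bounded and convex; a quadric, so deg p = 2.
Symmetries: the y ↦ −y reflection is a symmetry, so y appears only in even powers; the x ↦ −x reflection is a symmetry, so x appears only in even powers; the z ↦ −z reflection is a symmetry, so z appears only in even powers.
Against the integer gridlines: the z-axis gridline crossings are at z ∈ {-1, 1}; the y-axis gridline crossings are at y ∈ {-1, 1}.
Solving for integer coefficients yields p as stated.

2*x^2 + y^2 + z^2 - 1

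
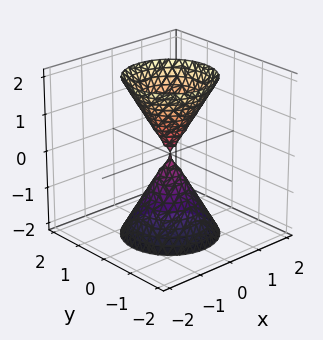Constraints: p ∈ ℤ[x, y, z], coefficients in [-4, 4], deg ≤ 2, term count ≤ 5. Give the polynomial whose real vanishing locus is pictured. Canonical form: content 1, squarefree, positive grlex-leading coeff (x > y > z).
The picture has 2 separate pieces. They look like related sheets of one shape, so recover p as a whole.
deg p = 2. Two nappes meeting at a single point; a quadric.
Symmetries: it's symmetric under z → −z, forcing even powers of z; the surface is invariant under rotation about z: p = q(x² + y², z).
Against the integer gridlines: it crosses the y-axis at the gridline y = 0; a circular section at z = -1 has radius between 0 and 1.
Assembling these constraints gives the stated polynomial.

3*x^2 + 3*y^2 - z^2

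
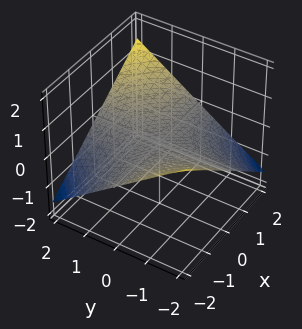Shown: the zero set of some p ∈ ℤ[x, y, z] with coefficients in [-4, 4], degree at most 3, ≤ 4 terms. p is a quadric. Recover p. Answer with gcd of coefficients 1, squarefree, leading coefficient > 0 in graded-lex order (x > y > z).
x*y - 3*z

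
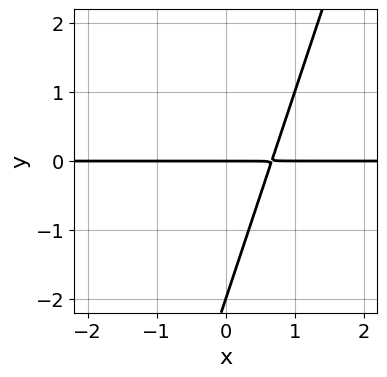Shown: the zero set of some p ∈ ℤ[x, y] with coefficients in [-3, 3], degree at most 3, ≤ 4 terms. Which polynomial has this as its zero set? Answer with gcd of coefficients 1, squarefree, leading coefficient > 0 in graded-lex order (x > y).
The degree is 2 — a generic line meets the curve in up to 2 points.
From the visible intercepts: among the integer gridlines, it crosses the y-axis at y ∈ {-2, 0}; every point of the x-axis in the box is on the curve.
These observations pin down the coefficients.

3*x*y - y^2 - 2*y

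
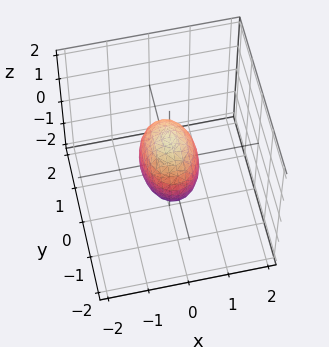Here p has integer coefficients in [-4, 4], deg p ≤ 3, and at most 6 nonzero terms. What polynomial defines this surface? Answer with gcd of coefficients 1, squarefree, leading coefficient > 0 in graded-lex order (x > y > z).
2*x^2 + y^2 + z^2 - 1

First, the degree is 2 — a closed, bounded, convex surface; a quadric.
Next, symmetries: the y ↦ −y reflection is a symmetry, so y appears only in even powers; mirror symmetry x ↦ −x ⇒ only even powers of x; it's symmetric under z → −z, forcing even powers of z.
Then, observable constraints: among the integer gridlines, it crosses the z-axis at z ∈ {-1, 1}; among the integer gridlines, it crosses the y-axis at y ∈ {-1, 1}.
Finally, together with the visible shape, these determine p as stated.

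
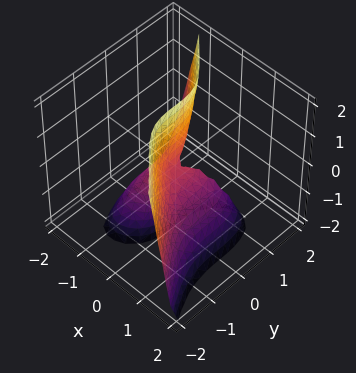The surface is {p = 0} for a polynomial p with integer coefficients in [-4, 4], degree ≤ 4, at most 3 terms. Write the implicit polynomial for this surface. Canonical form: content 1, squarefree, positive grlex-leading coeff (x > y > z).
2*x^3 + y^3 + 2*x*z

1. The degree is 3 — no degree-2 surface has this shape.
2. From the axis intercepts and sections: it meets the y-axis at y = 0 (among the integer gridlines); the visible z-axis segment lies entirely on the surface; one x-axis crossing is at x = 0.
3. Putting this together gives p.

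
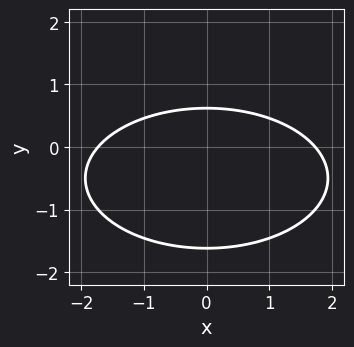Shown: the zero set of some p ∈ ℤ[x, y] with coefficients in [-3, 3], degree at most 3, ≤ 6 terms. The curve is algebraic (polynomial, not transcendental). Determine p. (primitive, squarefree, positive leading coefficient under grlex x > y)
x^2 + 3*y^2 + 3*y - 3

First, degree: the shape is more complex than any degree-1 curve, so deg p = 2.
Next, symmetries: it's symmetric under x → −x, forcing even powers of x.
Finally, solving for integer coefficients yields p as stated.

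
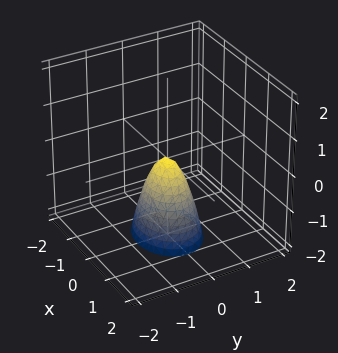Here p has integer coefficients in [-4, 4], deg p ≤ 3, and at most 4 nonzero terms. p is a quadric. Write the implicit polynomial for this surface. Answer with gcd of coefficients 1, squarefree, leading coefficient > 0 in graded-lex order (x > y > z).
2*x^2 + 3*y^2 + z

deg p = 2.
Symmetries: mirror symmetry x ↦ −x ⇒ only even powers of x; mirror symmetry y ↦ −y ⇒ only even powers of y.
Observable constraints: one z-axis crossing is at z = 0; one x-axis crossing is at x = 0; one y-axis crossing is at y = 0.
Solving for integer coefficients yields p as stated.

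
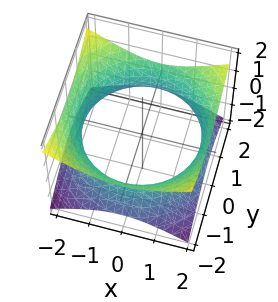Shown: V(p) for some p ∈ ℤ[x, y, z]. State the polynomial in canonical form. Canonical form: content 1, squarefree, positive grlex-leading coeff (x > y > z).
x^2 + y^2 - 2*z^2 - 3

(a) The degree is 2 — one connected sheet with a waist; a quadric.
(b) By symmetry, every cross-section ⟂ z is a circle, so x, y appear only via x² + y²; it's symmetric under z → −z, forcing even powers of z.
(c) Against the integer gridlines: it misses every integer gridline on the z-axis; a circular section at z = 0 has radius between 1 and 2.
(d) Matching integer coefficients to the picture gives p.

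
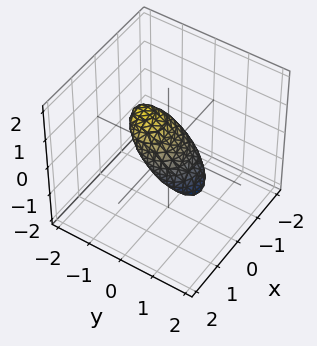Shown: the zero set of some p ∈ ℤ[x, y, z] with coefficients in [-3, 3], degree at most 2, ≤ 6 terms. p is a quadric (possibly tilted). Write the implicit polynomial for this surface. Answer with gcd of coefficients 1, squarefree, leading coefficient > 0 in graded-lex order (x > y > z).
First, degree: a generic line meets the surface in up to 2 points, so deg p = 2.
Finally, matching integer coefficients to the picture gives p.

2*x^2 + 2*y^2 + 3*y*z + 2*z^2 - 1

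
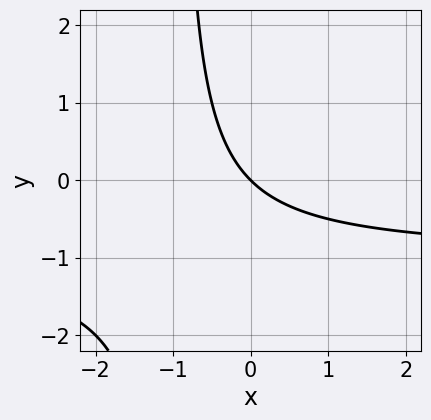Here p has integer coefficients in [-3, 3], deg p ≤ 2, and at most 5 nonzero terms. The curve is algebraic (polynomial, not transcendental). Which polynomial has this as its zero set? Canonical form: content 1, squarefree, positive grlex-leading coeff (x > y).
x*y + x + y

1. deg p = 2. No degree-1 curve has this shape.
2. From the axis intercepts and sections: one x-axis crossing is at x = 0; it crosses the y-axis at the gridline y = 0.
3. Putting this together gives p.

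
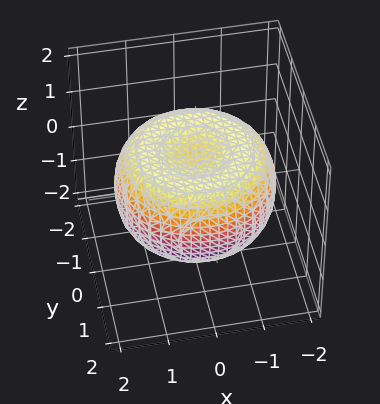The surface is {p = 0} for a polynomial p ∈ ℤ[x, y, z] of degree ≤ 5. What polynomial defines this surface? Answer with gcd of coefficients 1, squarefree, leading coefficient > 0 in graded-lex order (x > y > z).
x^4 + 2*x^2*y^2 + y^4 - 2*x^2 - 2*y^2 + 3*z^2 - 2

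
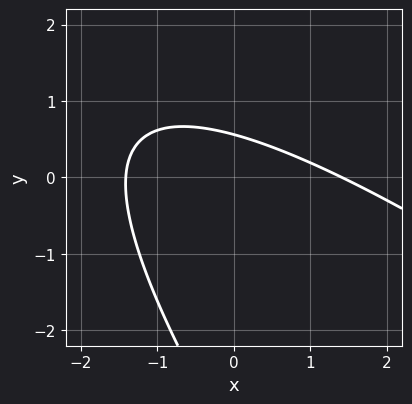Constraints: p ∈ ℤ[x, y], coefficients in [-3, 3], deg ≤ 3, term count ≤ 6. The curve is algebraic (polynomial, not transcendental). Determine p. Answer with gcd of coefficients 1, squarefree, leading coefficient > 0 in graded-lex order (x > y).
Degree: the shape is more complex than any degree-1 curve, so deg p = 2.
Solving for integer coefficients yields p as stated.

x^2 + 2*x*y + y^2 + 3*y - 2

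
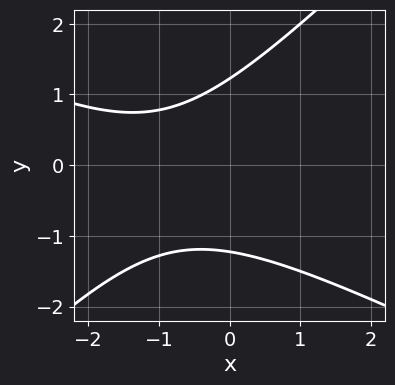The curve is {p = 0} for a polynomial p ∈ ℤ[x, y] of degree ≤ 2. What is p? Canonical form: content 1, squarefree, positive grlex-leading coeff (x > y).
x^2 + x*y - 2*y^2 + 2*x + 3

1. deg p = 2. No degree-1 curve has this shape.
2. Observable constraints: the curve avoids every integer x-axis point in the box.
3. Putting this together gives p.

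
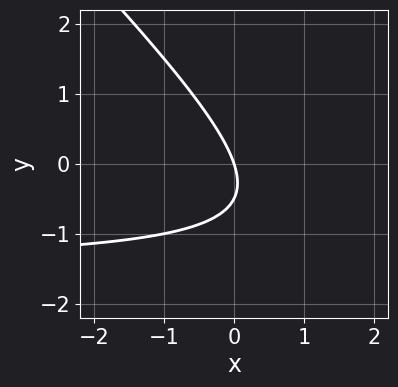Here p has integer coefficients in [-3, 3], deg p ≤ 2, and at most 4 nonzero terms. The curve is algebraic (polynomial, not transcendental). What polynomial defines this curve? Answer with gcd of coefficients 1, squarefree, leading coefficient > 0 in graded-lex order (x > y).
1. The degree is 2 — the shape is more complex than any degree-1 curve.
2. From the axis intercepts and sections: it crosses the x-axis at the gridline x = 0; it meets the y-axis at y = 0 (among the integer gridlines).
3. Solving for integer coefficients yields p as stated.

2*x*y + 2*y^2 + 3*x + y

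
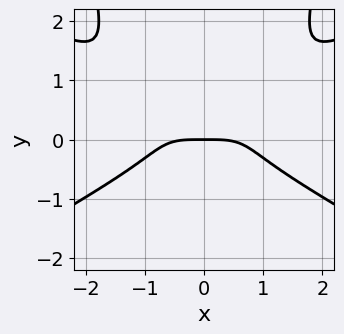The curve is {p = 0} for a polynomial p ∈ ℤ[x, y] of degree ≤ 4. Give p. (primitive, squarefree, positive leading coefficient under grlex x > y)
(a) deg p = 4.
(b) Symmetries: it's symmetric under x → −x, forcing even powers of x.
(c) Checking where it meets the axes: it crosses the x-axis at the gridline x = 0; one y-axis crossing is at y = 0.
(d) Matching integer coefficients to the picture gives p.

x^4 - 3*x^2*y^2 + 3*y^3 + 2*y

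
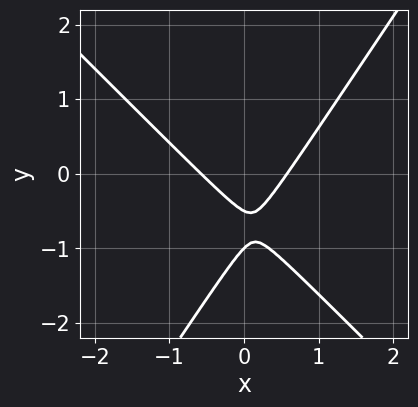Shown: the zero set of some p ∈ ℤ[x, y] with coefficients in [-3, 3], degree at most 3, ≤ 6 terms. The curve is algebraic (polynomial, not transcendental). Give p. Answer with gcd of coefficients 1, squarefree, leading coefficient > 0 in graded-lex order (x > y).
First, deg p = 2.
Next, from the visible intercepts: one y-axis crossing is at y = -1.
Finally, these observations pin down the coefficients.

3*x^2 + x*y - 2*y^2 - 3*y - 1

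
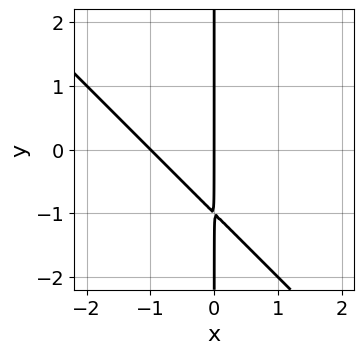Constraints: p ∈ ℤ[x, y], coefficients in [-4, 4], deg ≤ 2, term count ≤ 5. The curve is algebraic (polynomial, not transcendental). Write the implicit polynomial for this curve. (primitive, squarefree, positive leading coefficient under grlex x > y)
x^2 + x*y + x

First, the degree is 2 — the shape is more complex than any degree-1 curve.
Then, reading off the gridlines: the visible y-axis segment lies entirely on the curve; among the integer gridlines, it crosses the x-axis at x ∈ {-1, 0}.
Finally, solving for integer coefficients yields p as stated.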